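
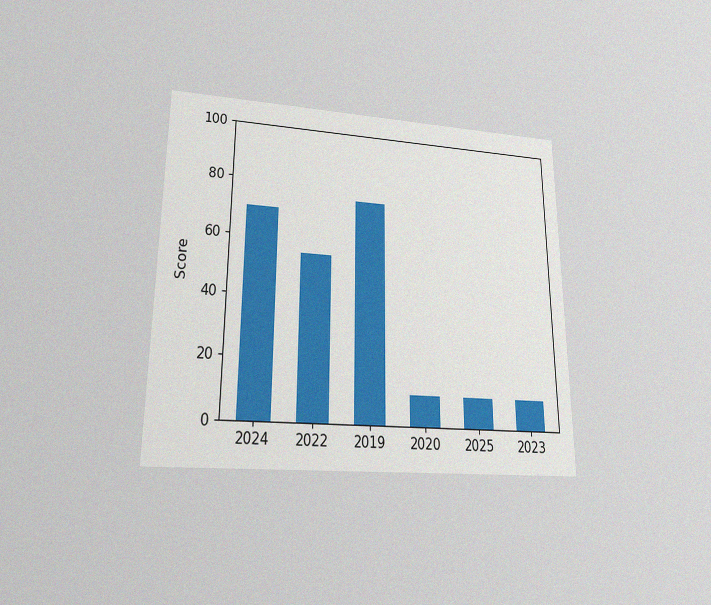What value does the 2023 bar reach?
The chart is viewed slightly from below, with some photo noise. Reading along the chart's y-axis, the 2023 bar reaches 10.

10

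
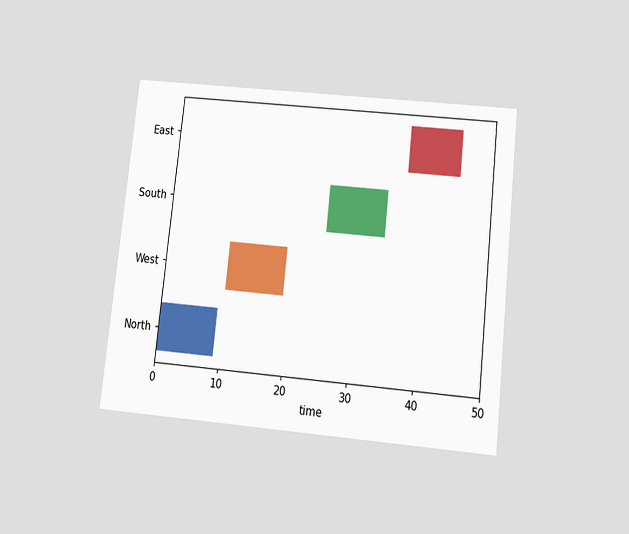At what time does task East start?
The chart is tilted about 6° clockwise and viewed slightly from below. The East bar begins at t=37.

37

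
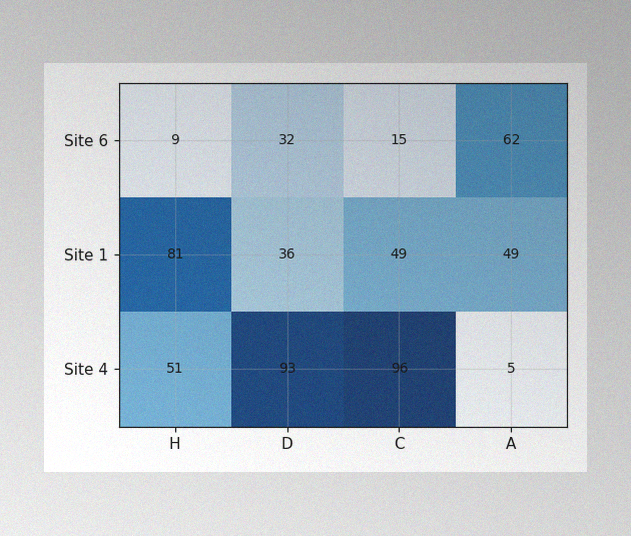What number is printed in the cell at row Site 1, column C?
The image has some photo noise and uneven lighting. The (Site 1, C) cell reads 49.

49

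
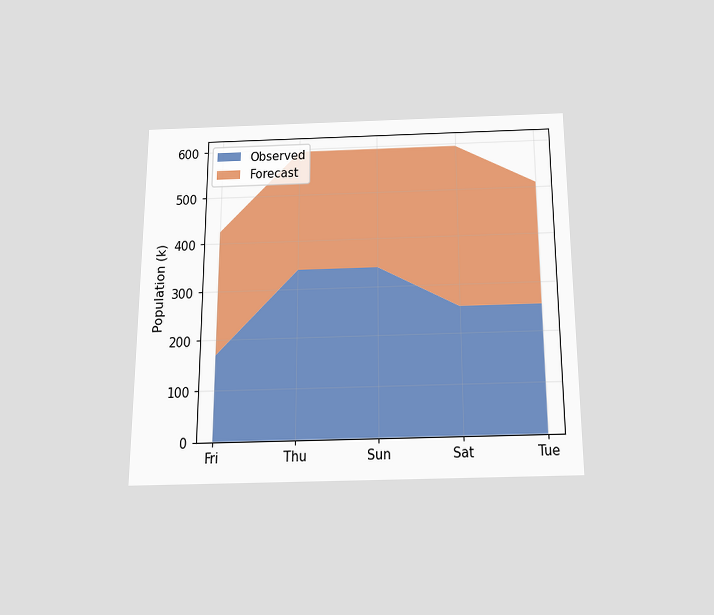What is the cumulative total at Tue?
The chart is viewed slightly from below. The stacked total at Tue reaches 510k.

510k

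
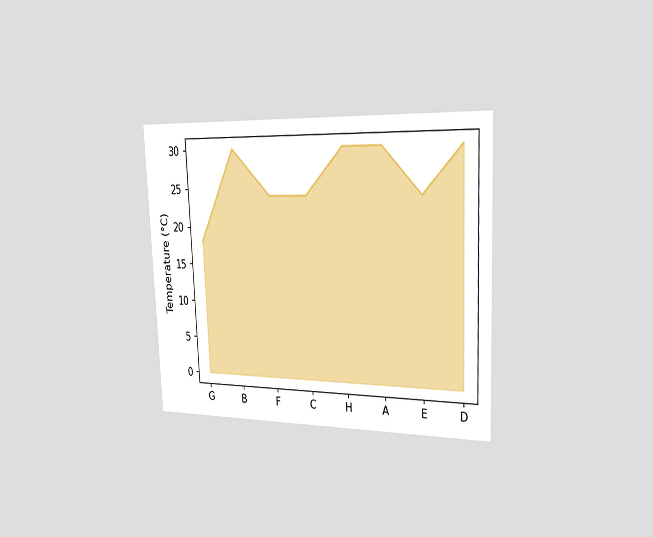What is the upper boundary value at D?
30°C

The chart is tilted about 2° counter-clockwise and viewed slightly from the right. At D the upper boundary is at 30°C.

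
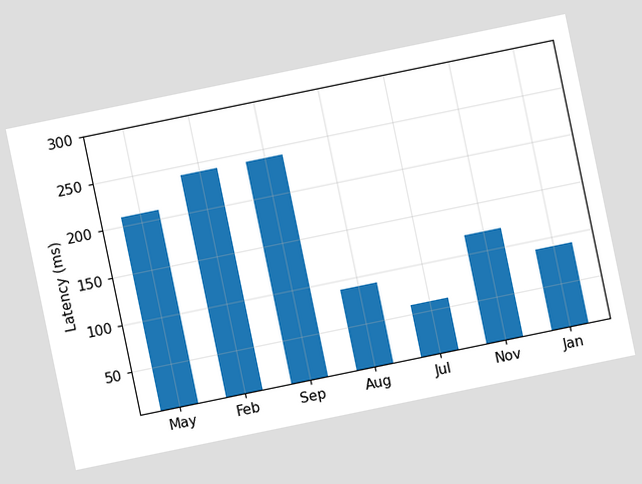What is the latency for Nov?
The chart is tilted about 12° counter-clockwise. Reading along the chart's y-axis, the Nov bar reaches 120ms.

120ms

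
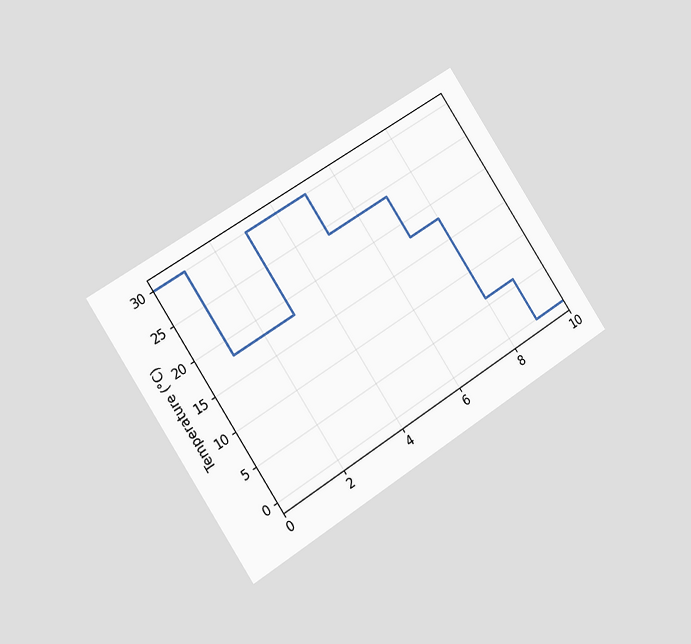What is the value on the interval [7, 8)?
The chart is tilted about 33° counter-clockwise and viewed slightly from the left. On [7, 8) the step sits at 18°C.

18°C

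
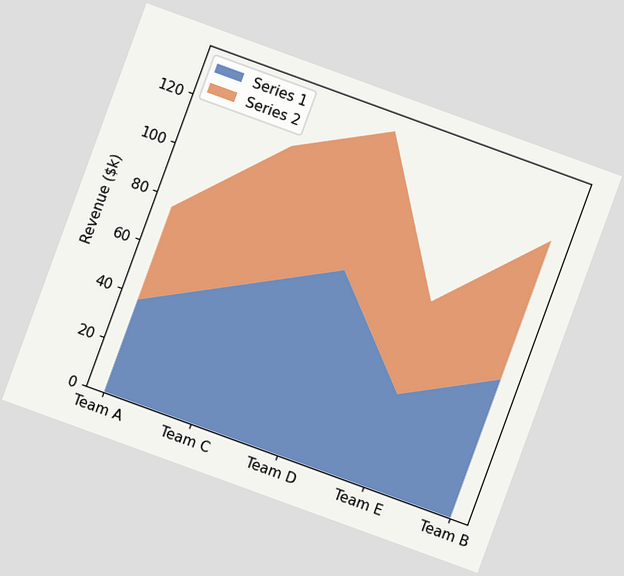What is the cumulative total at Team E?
The chart is tilted about 20° clockwise. The stacked total at Team E reaches $76k.

$76k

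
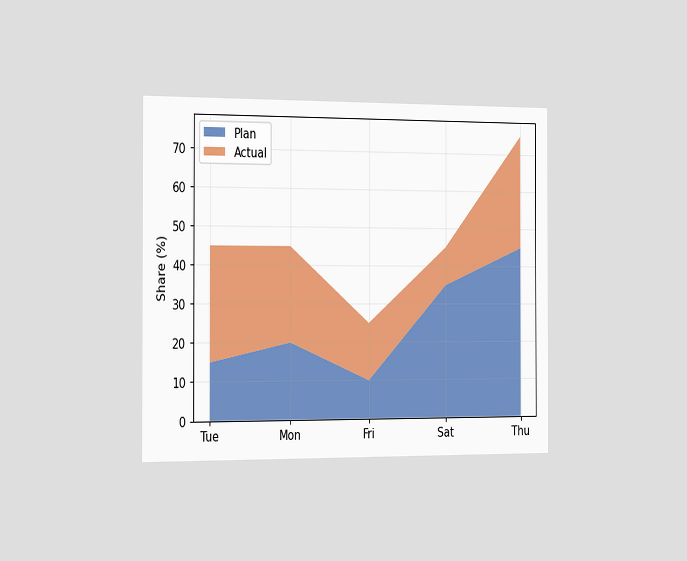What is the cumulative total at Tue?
45%

The chart is viewed slightly from the left. The stacked total at Tue reaches 45%.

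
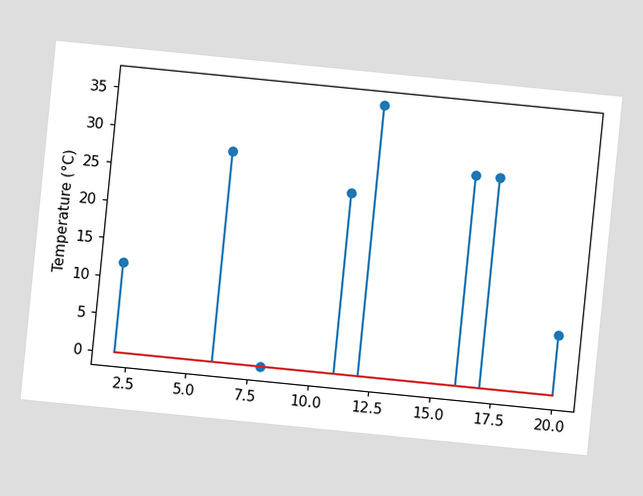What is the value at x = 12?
36°C

The chart is tilted about 6° clockwise. The stem at x=12 reaches 36°C.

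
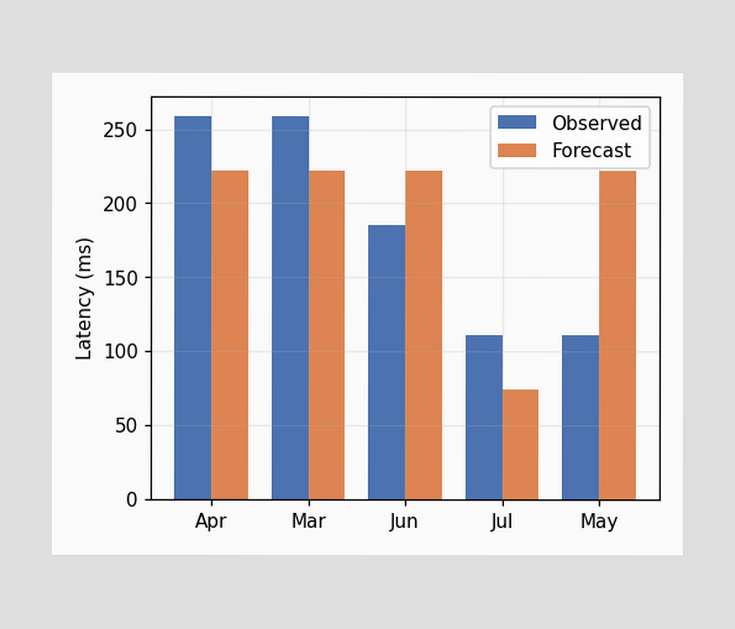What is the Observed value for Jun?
The Observed bar at Jun reaches 185ms on the y-axis.

185ms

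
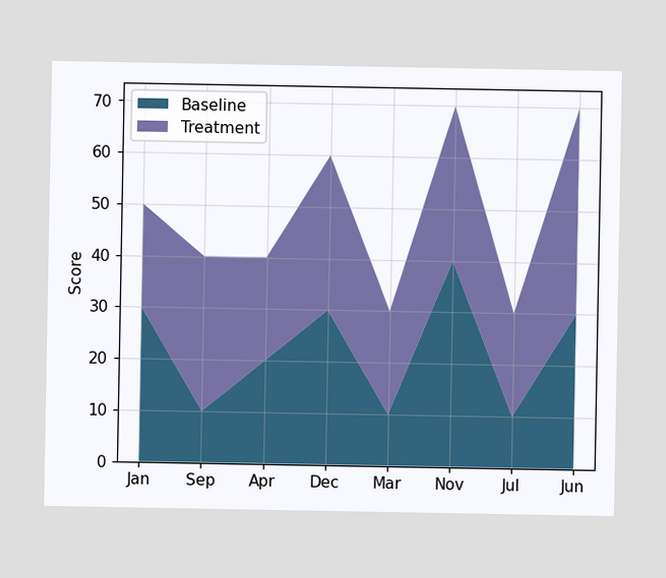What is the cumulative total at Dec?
The stacked total at Dec reaches 60.

60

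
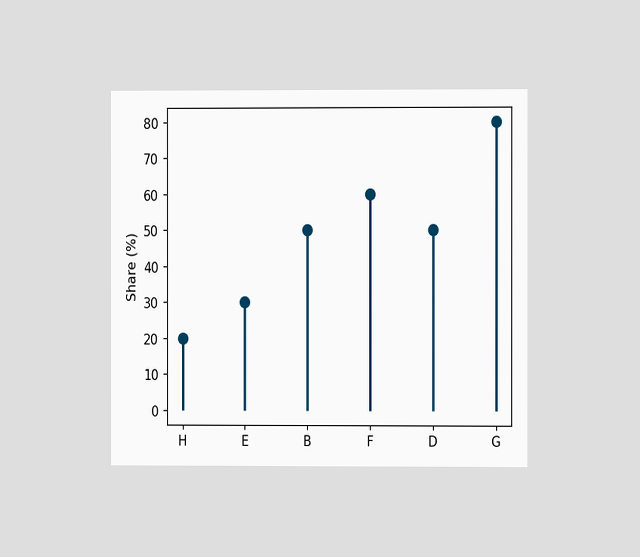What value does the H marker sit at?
20%

The chart is viewed at a slight angle. The H marker sits at 20%.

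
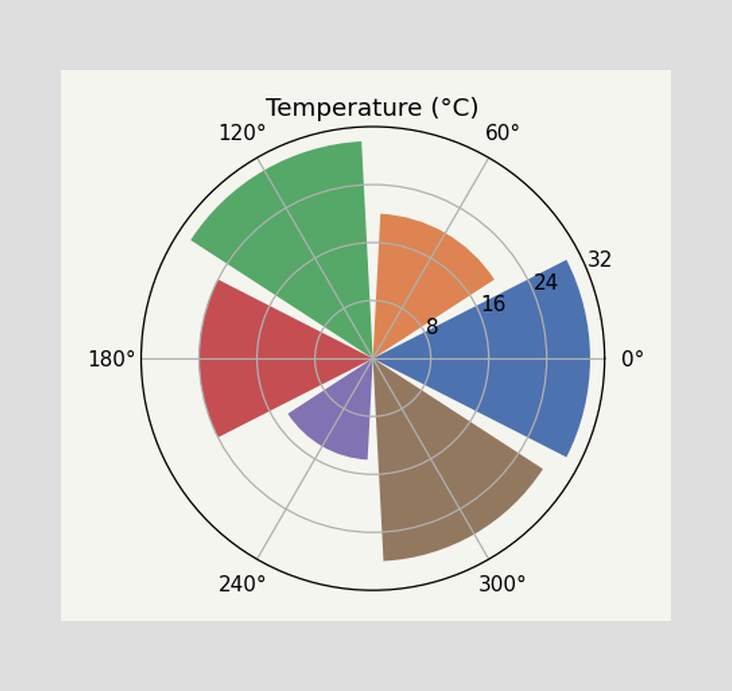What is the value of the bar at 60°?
The bar at 60° reaches 20°C on the radial axis.

20°C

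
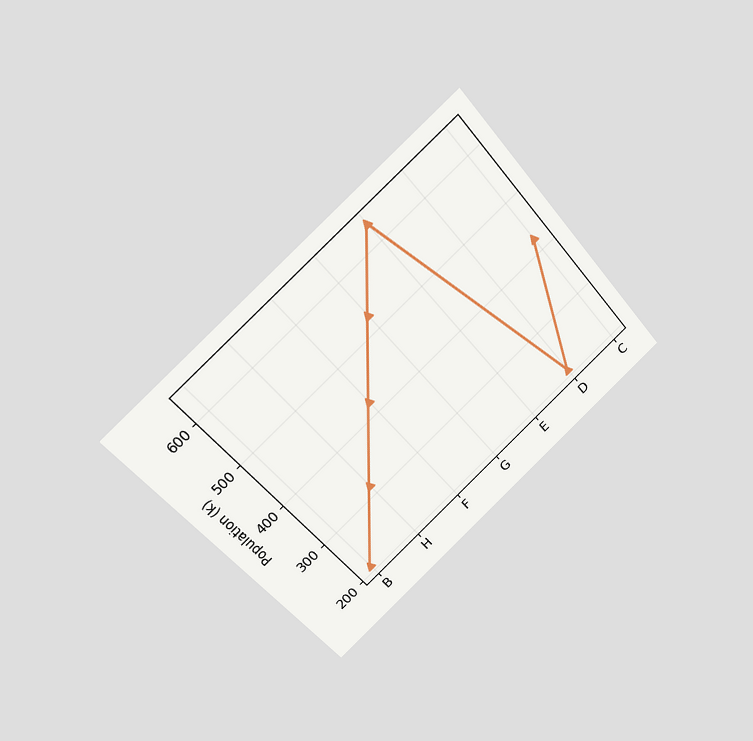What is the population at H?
The chart is tilted about 41° counter-clockwise and viewed at a slight angle. At H, the line is at 318k.

318k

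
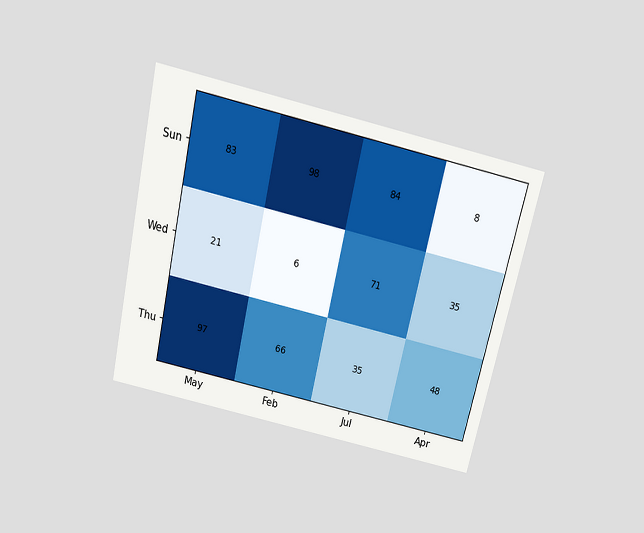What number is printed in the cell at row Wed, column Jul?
The chart is tilted about 13° clockwise and viewed slightly from above. The (Wed, Jul) cell reads 71.

71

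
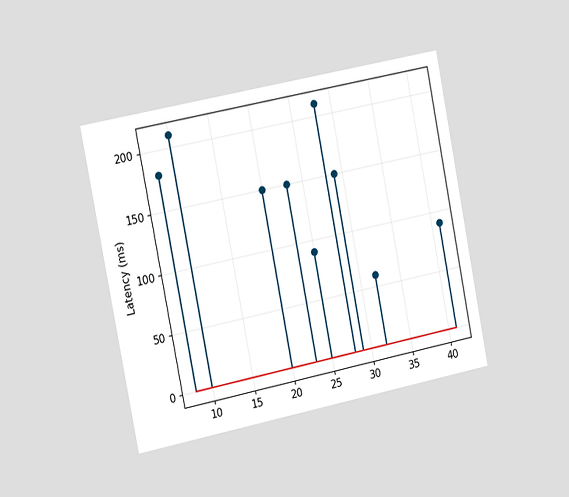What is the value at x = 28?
210ms

The chart is tilted about 11° counter-clockwise and viewed slightly from the left. The stem at x=28 reaches 210ms.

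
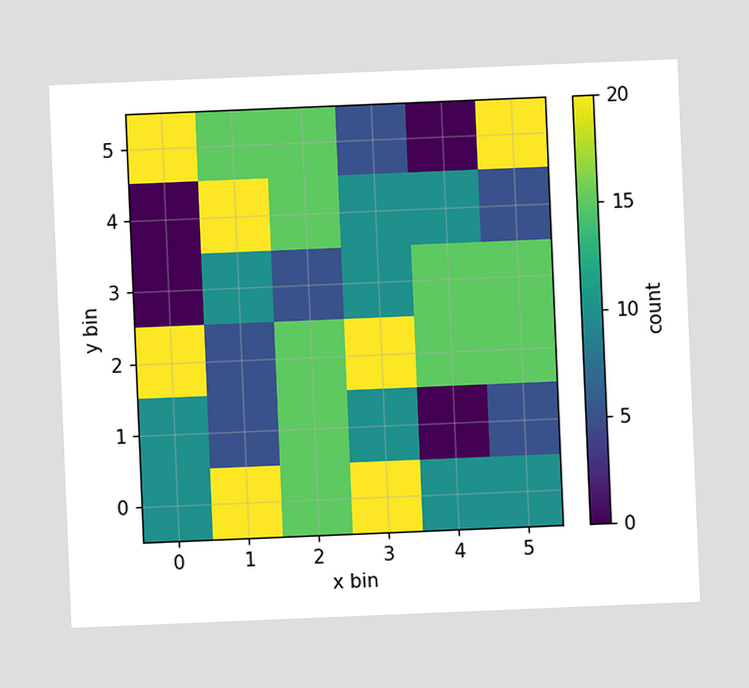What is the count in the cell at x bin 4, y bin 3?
15

The chart is tilted about 2° counter-clockwise. Matching the cell (4, 3) against the colorbar gives 15.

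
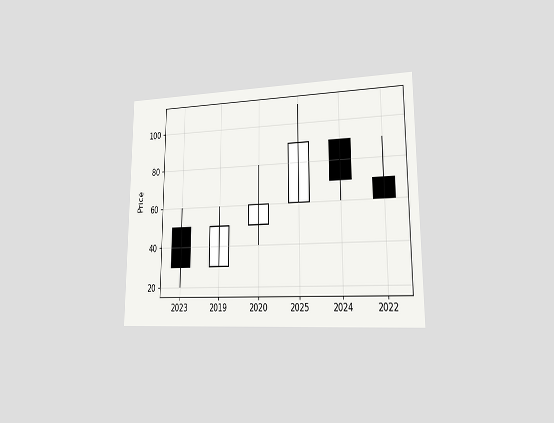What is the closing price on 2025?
90

The chart is viewed slightly from the right. The 2025 candle closes at 90.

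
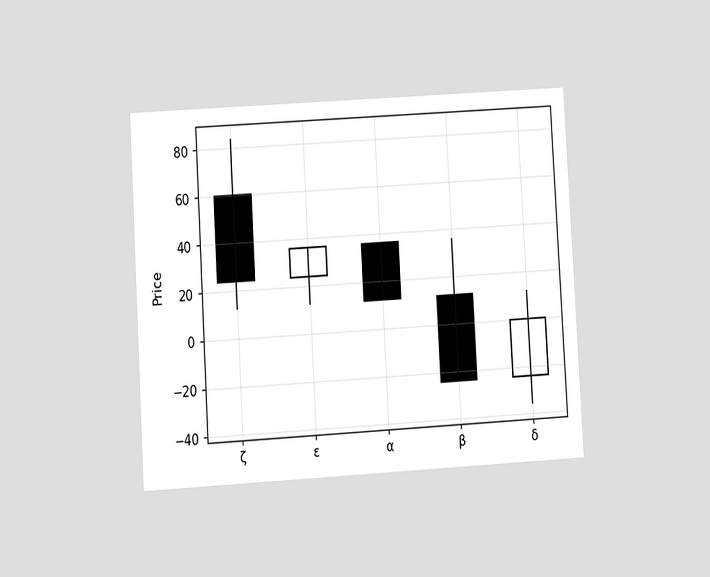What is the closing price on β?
-24

The chart is tilted about 3° counter-clockwise and viewed at a slight angle. The β candle closes at -24.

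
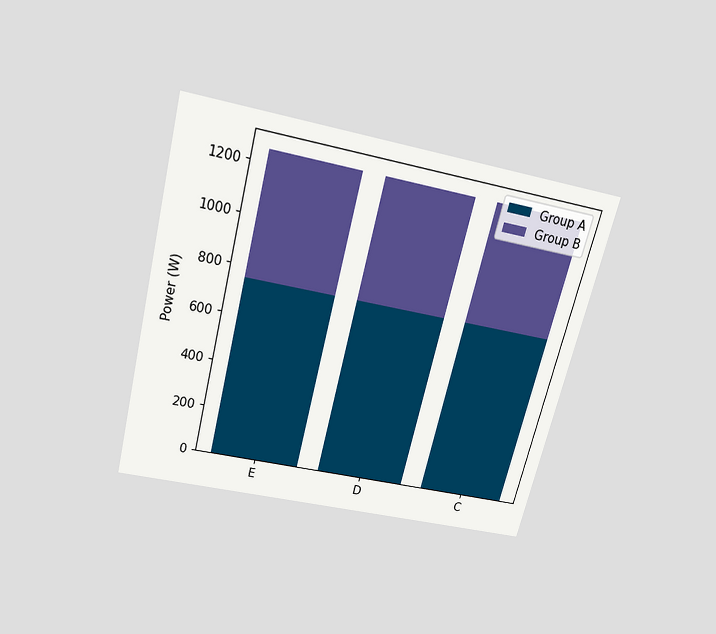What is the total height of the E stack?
1250W

The chart is tilted about 14° clockwise and viewed slightly from above. The E stack's top reaches 1250W on the y-axis.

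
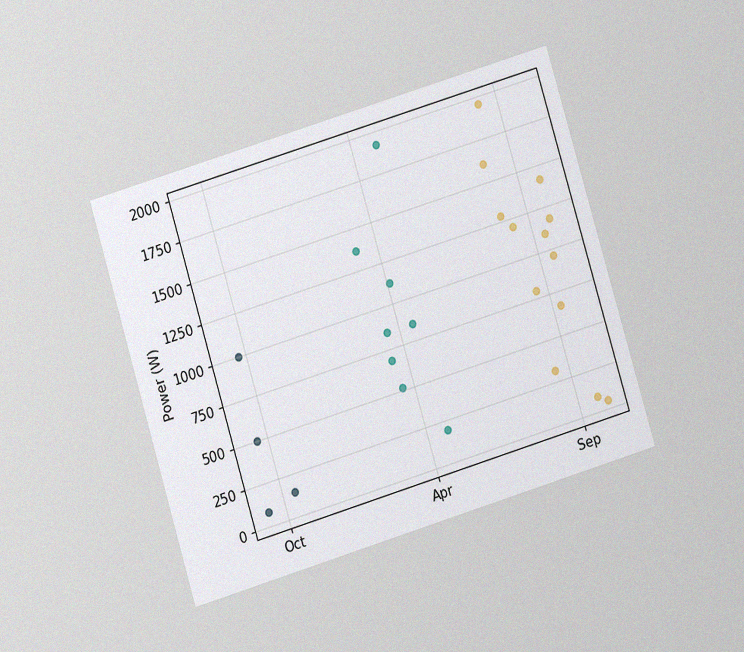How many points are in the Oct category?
4

The chart is tilted about 17° counter-clockwise and viewed at a slight angle, with some photo noise. Counting the markers in the Oct column gives 4.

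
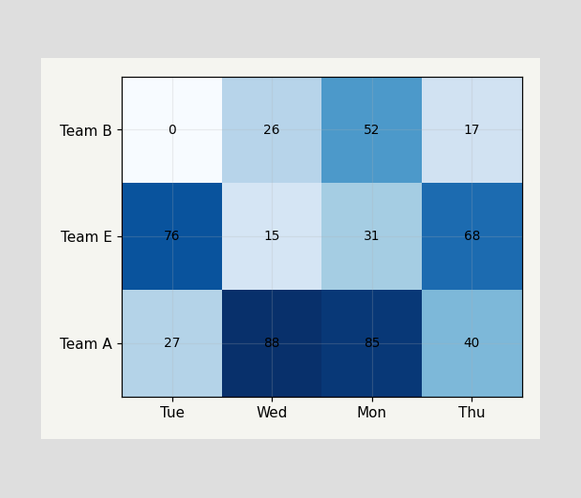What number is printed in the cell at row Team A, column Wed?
The (Team A, Wed) cell reads 88.

88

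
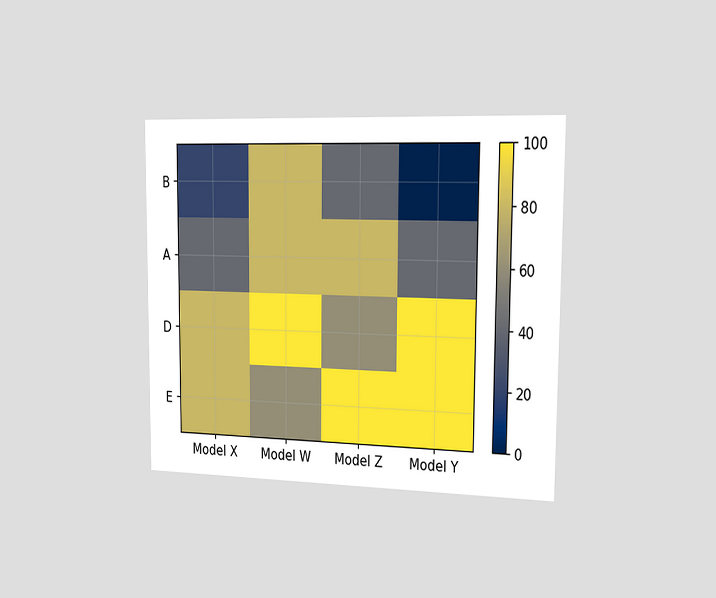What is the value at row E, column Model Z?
100

The chart is viewed slightly from the right. Matching cell (E, Model Z) against the colorbar gives 100.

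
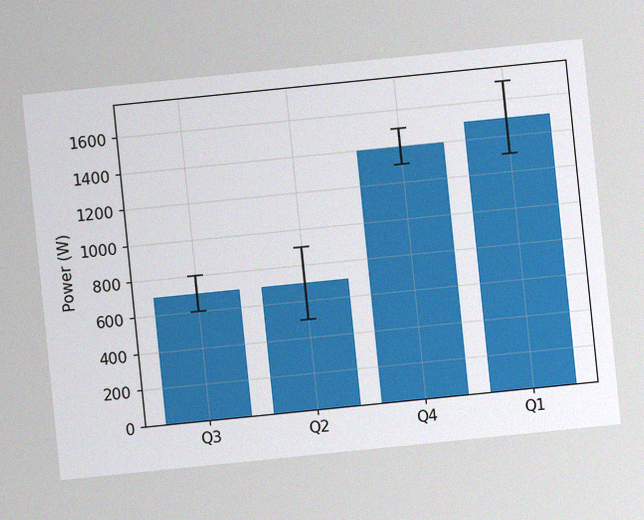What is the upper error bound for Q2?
The chart is tilted about 6° counter-clockwise, with some photo noise. The Q2 bar's upper whisker reaches 900W.

900W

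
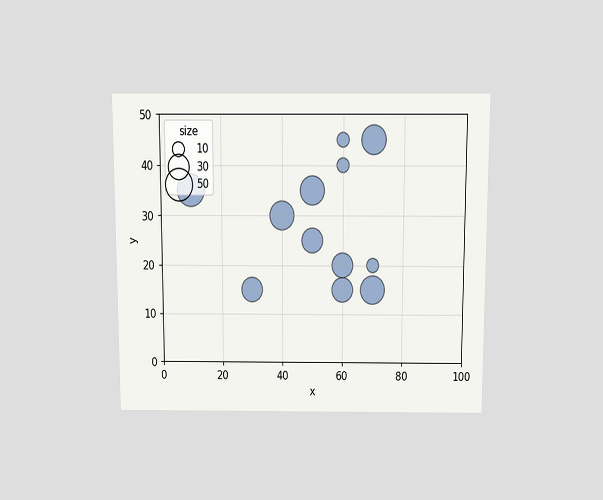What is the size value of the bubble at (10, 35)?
50

The chart is viewed slightly from above. Matching the bubble at (10, 35) against the size legend gives 50.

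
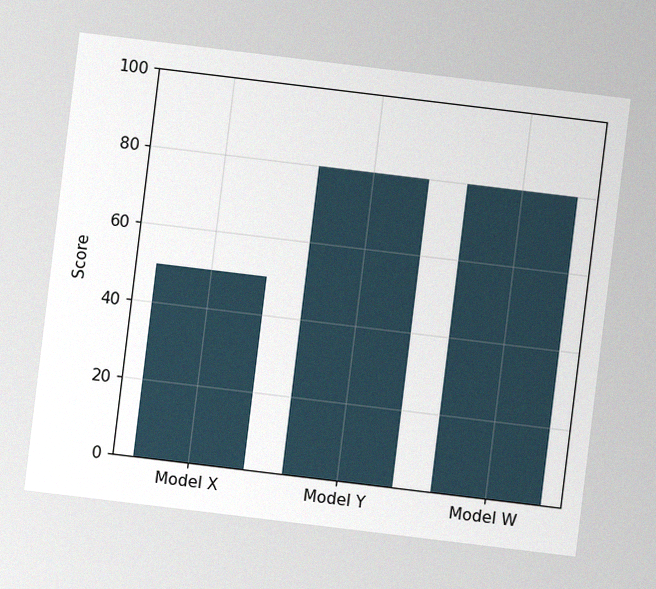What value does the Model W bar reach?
The chart is tilted about 7° clockwise, with some photo noise. Reading along the chart's y-axis, the Model W bar reaches 80.

80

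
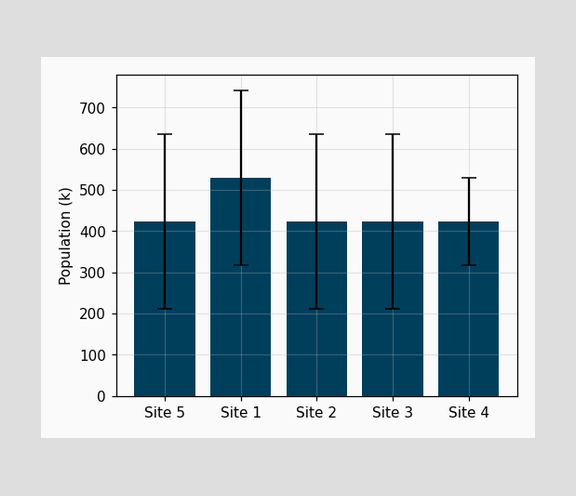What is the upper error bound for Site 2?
636k

The Site 2 bar's upper whisker reaches 636k.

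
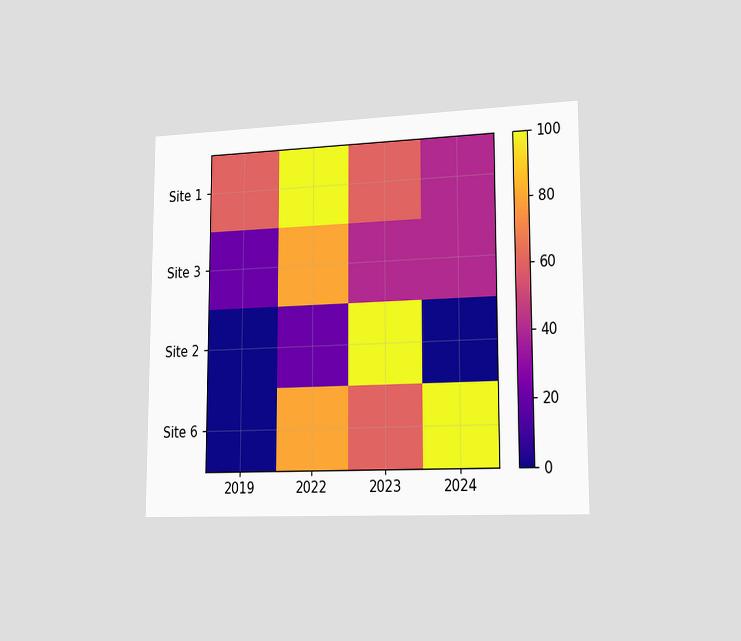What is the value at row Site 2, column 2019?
0

The chart is viewed slightly from the right. Matching cell (Site 2, 2019) against the colorbar gives 0.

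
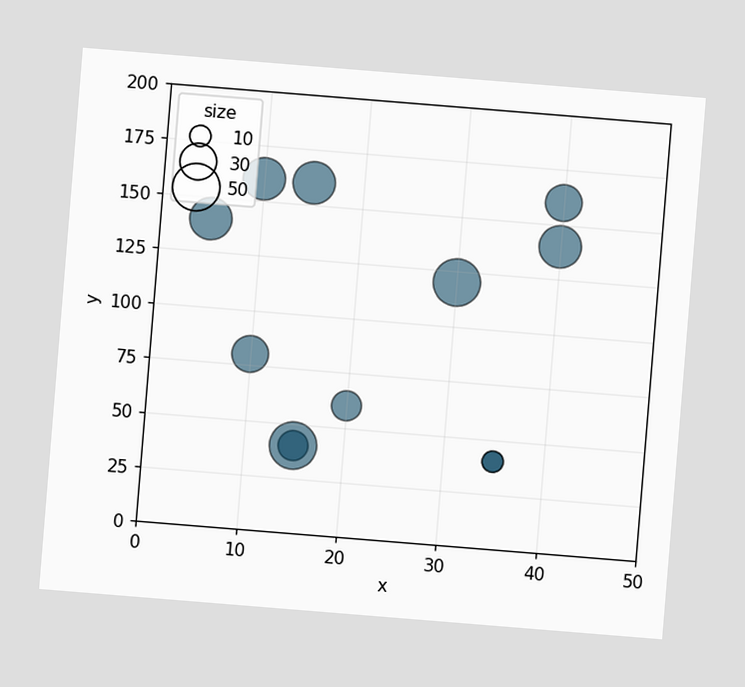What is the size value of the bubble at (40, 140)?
40

The chart is tilted about 5° clockwise. Matching the bubble at (40, 140) against the size legend gives 40.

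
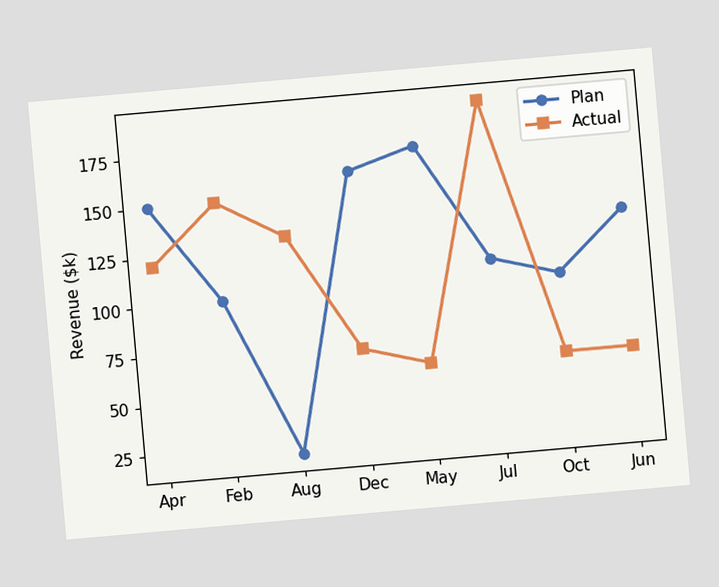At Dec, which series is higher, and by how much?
The chart is tilted about 5° counter-clockwise. At Dec, Plan sits above the other line by $90k.

Plan, by $90k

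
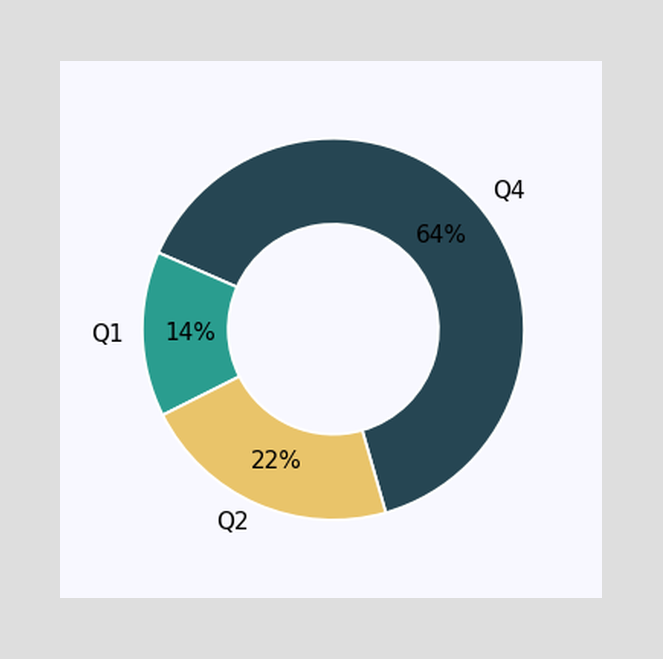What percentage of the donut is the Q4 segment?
The Q4 segment takes up 64% of the ring.

64%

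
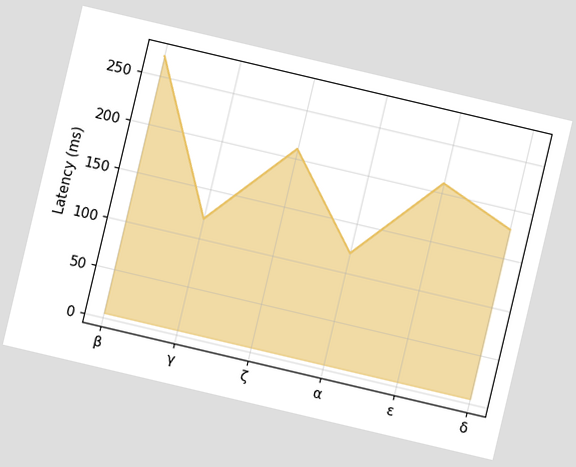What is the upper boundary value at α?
120ms

The chart is tilted about 13° clockwise. At α the upper boundary is at 120ms.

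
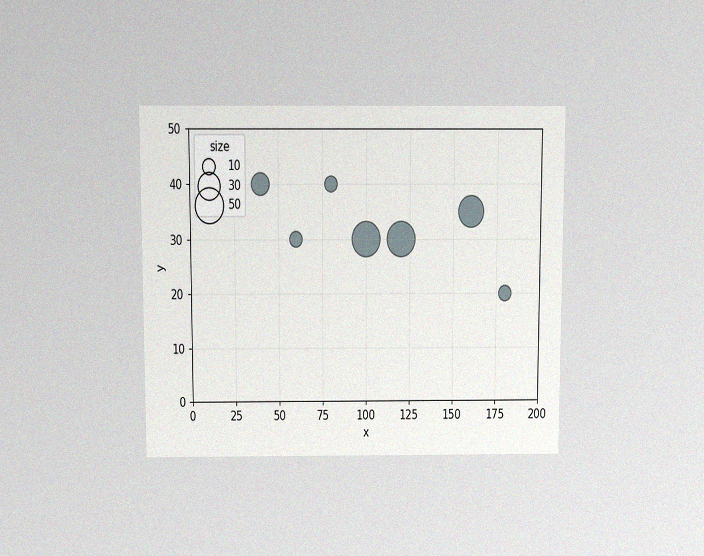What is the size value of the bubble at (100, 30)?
50

The chart is viewed slightly from above, with some photo noise. Matching the bubble at (100, 30) against the size legend gives 50.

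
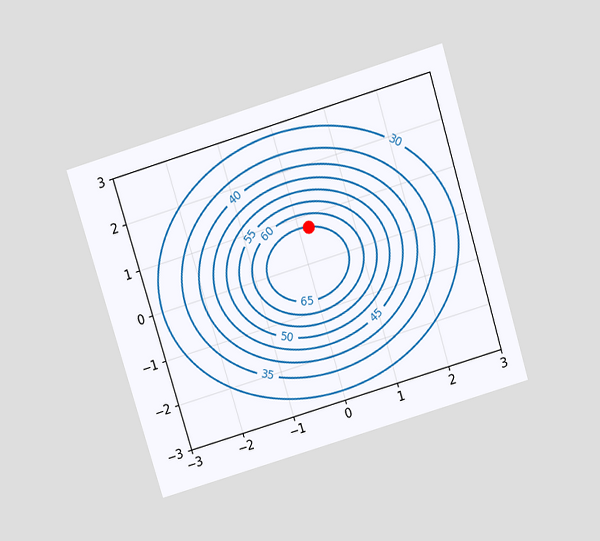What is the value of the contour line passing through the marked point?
65

The chart is tilted about 17° counter-clockwise and viewed slightly from above. The marked point sits on the contour labelled 65.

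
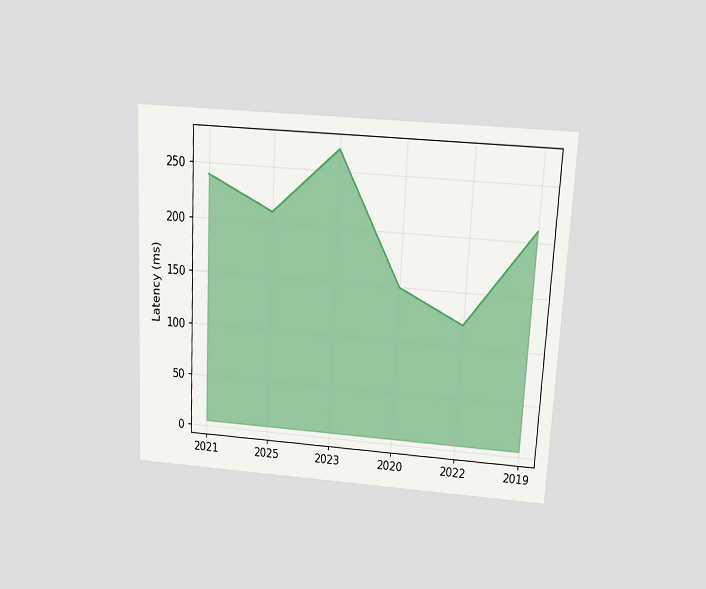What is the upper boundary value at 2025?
210ms

The chart is tilted about 3° clockwise and viewed slightly from above. At 2025 the upper boundary is at 210ms.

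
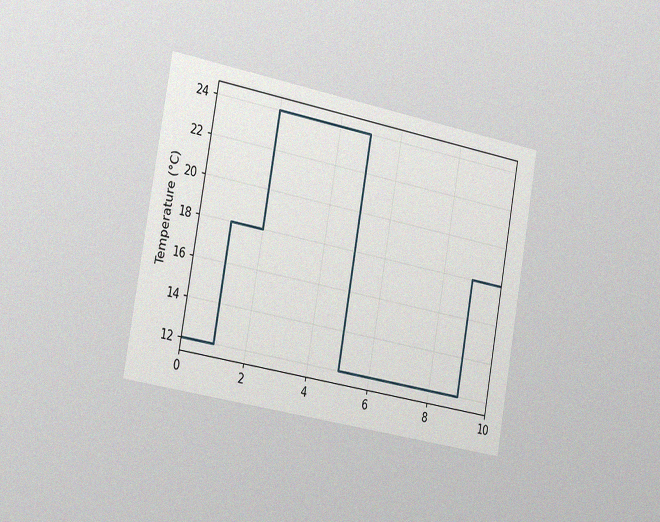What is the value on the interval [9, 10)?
18°C

The chart is tilted about 10° clockwise and viewed slightly from the left, with some photo noise. On [9, 10) the step sits at 18°C.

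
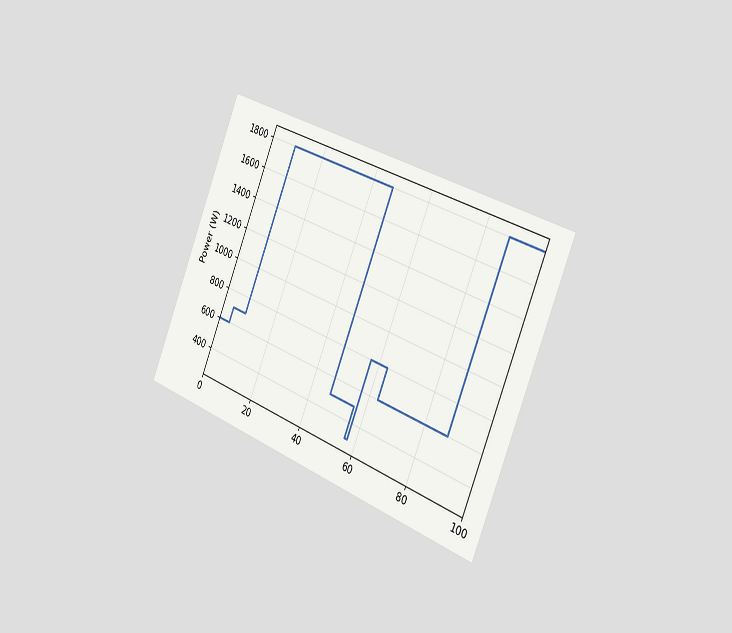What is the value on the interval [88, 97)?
The chart is tilted about 22° clockwise and viewed slightly from the right. On [88, 97) the step sits at 1800W.

1800W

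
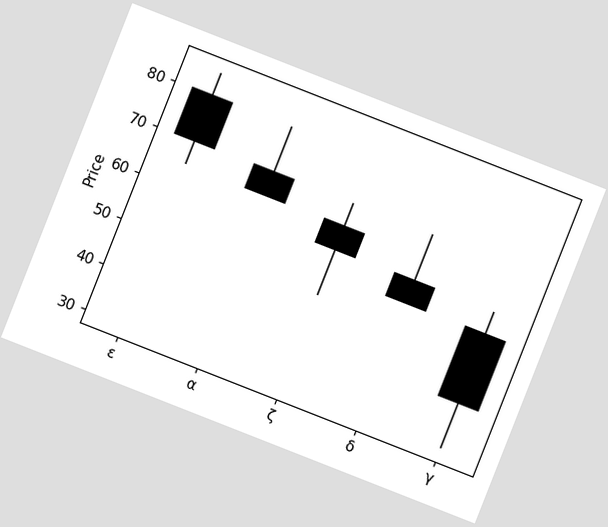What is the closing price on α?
65

The chart is tilted about 21° clockwise. The α candle closes at 65.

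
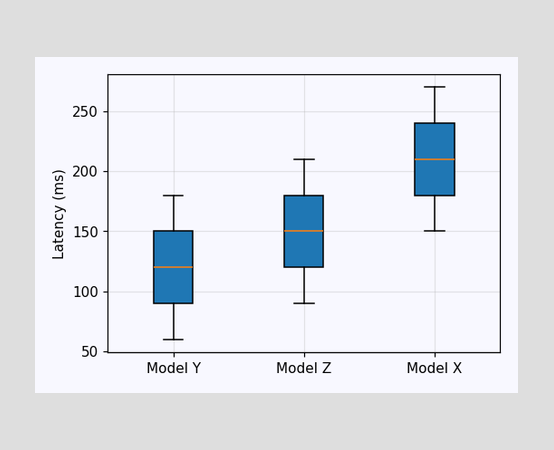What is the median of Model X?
The median line in the Model X box sits at 210ms.

210ms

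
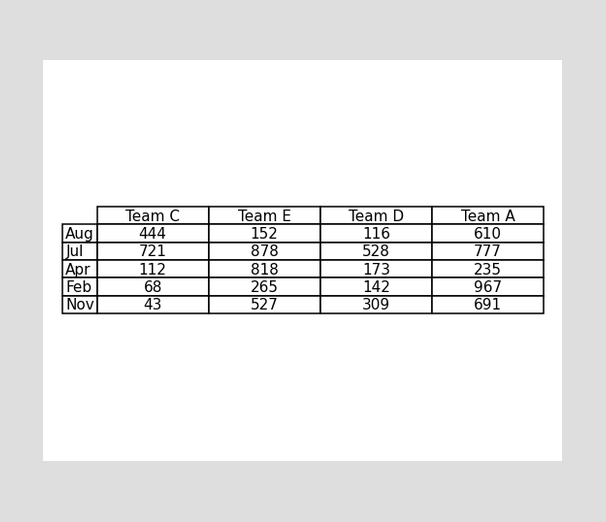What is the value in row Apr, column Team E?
The (Apr, Team E) cell reads 818.

818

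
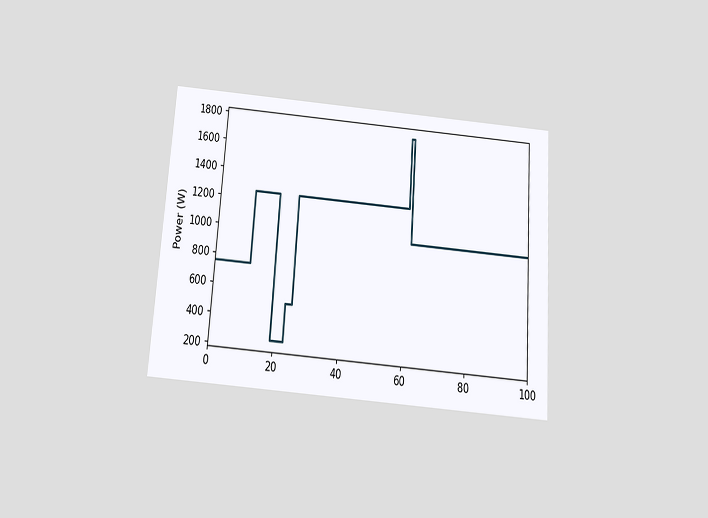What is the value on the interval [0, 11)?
The chart is tilted about 4° clockwise and viewed slightly from below. On [0, 11) the step sits at 750W.

750W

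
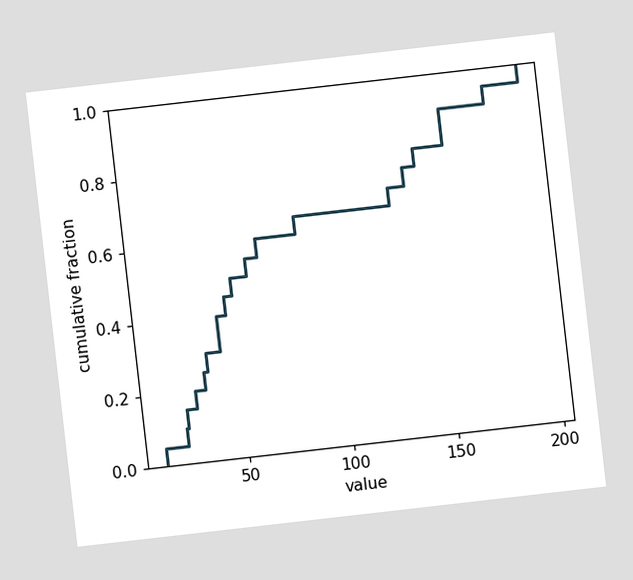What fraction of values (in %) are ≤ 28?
The chart is tilted about 7° counter-clockwise. At x=28 the ECDF step is at 20%.

20%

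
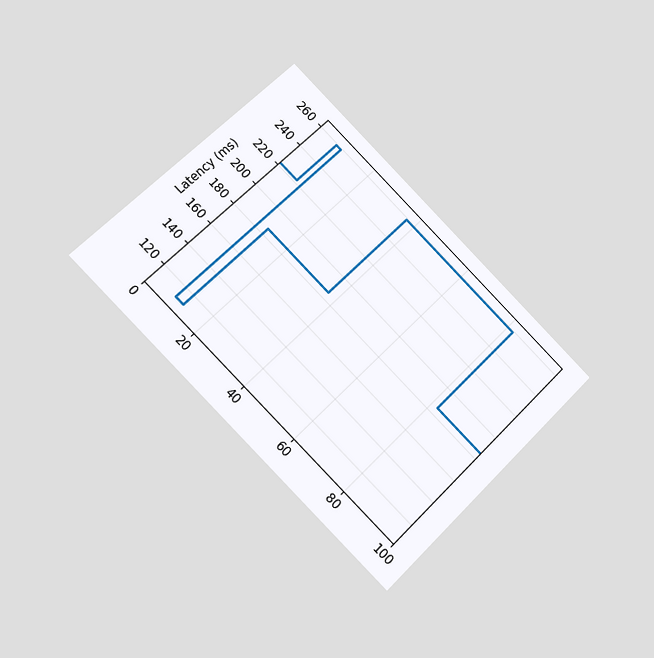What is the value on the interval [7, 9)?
259ms

The chart is tilted about 45° clockwise and viewed at a slight angle. On [7, 9) the step sits at 259ms.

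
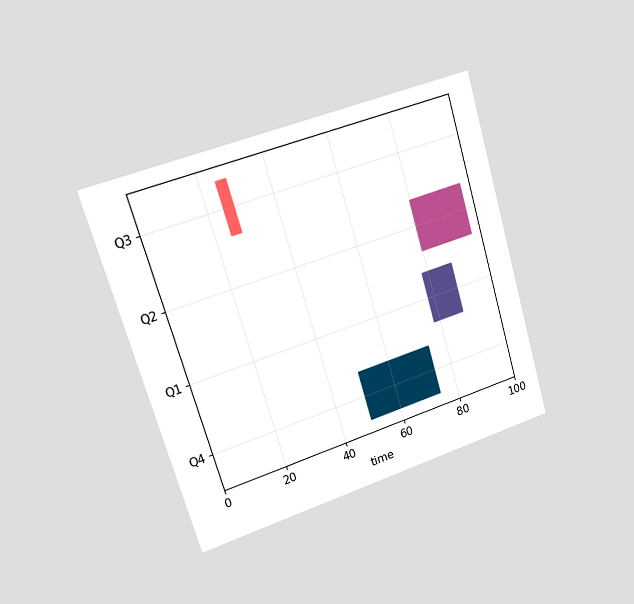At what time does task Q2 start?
80

The chart is tilted about 17° counter-clockwise and viewed slightly from the left. The Q2 bar begins at t=80.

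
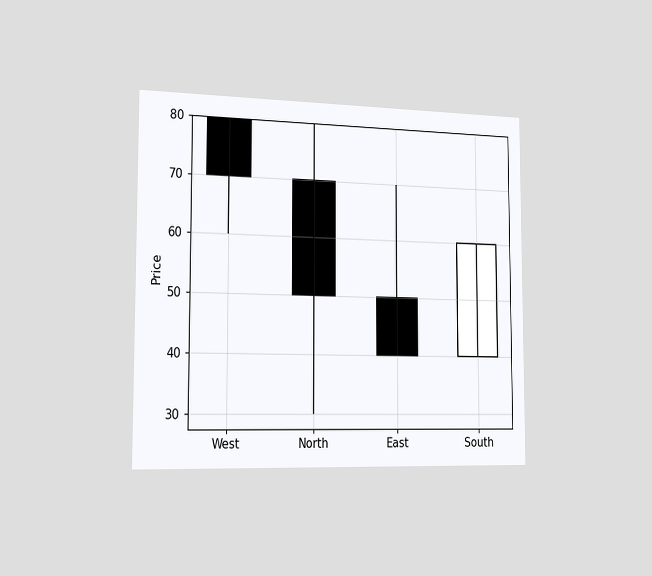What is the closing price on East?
40

The chart is viewed slightly from the left. The East candle closes at 40.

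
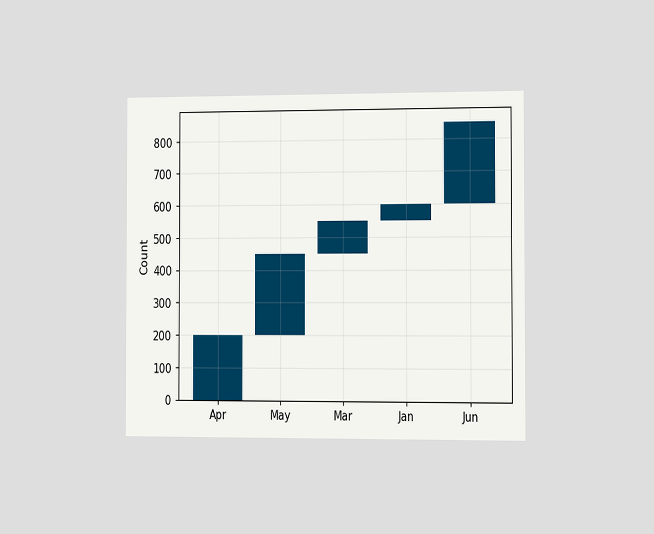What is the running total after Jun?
850

The chart is viewed slightly from the right. After Jun the running total reaches 850.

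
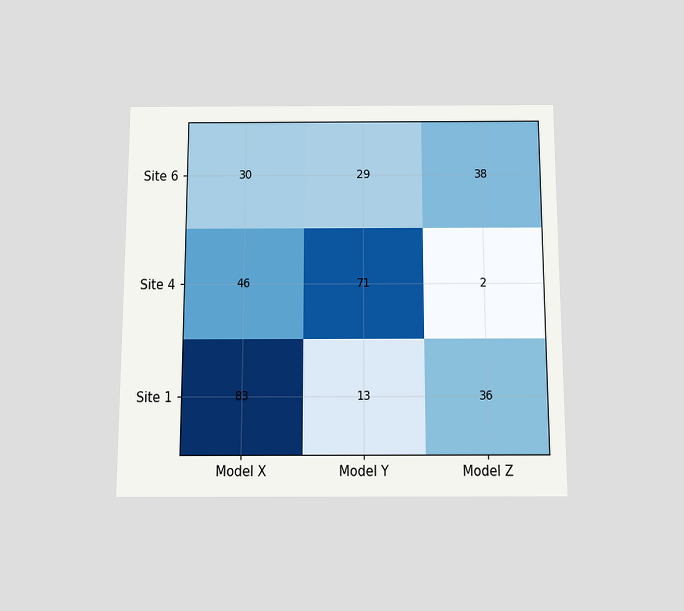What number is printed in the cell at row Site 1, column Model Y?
13

The chart is viewed slightly from below. The (Site 1, Model Y) cell reads 13.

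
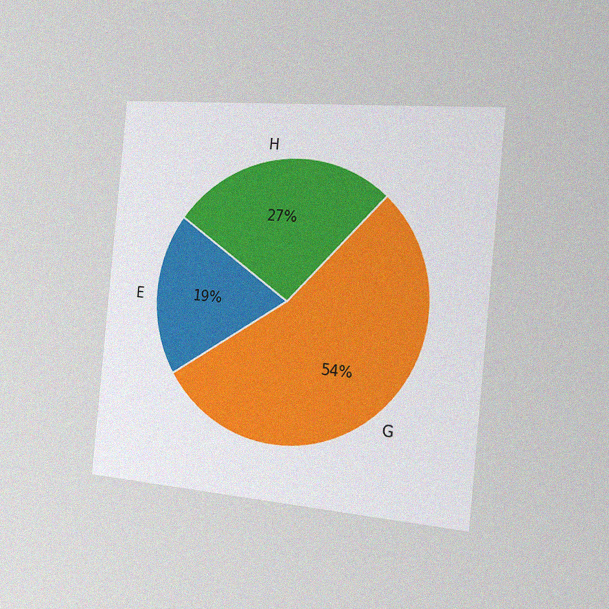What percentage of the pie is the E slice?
The chart is tilted about 5° clockwise and viewed slightly from the right, with some photo noise. The E slice takes up 19% of the pie.

19%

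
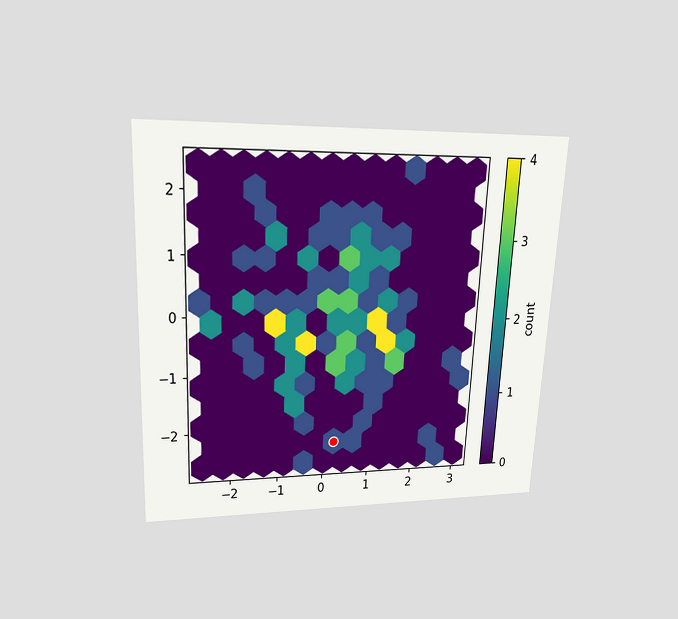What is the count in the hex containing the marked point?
1

The chart is tilted about 3° clockwise and viewed at a slight angle. The marked hex reads 1 on the colorbar.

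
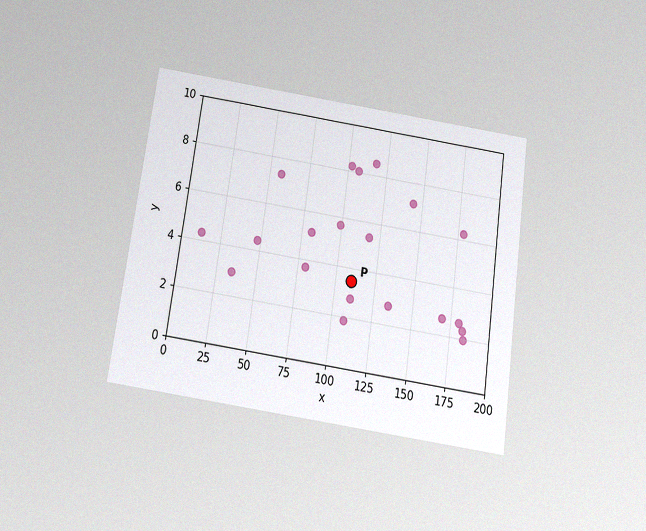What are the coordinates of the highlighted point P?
The chart is tilted about 8° clockwise and viewed slightly from below, with some photo noise. Following the gridlines from P to each axis, P sits at (110, 3.5).

(110, 3.5)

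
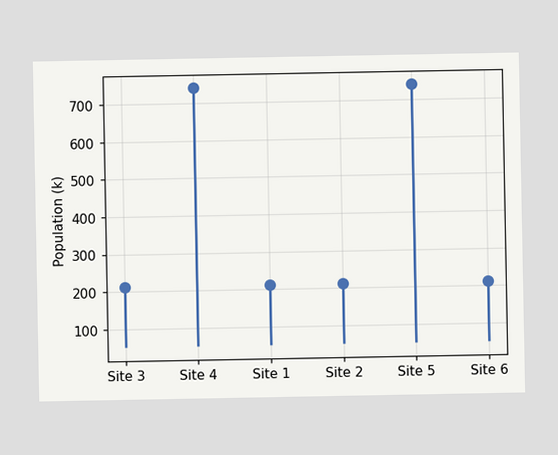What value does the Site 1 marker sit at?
212k

The Site 1 marker sits at 212k.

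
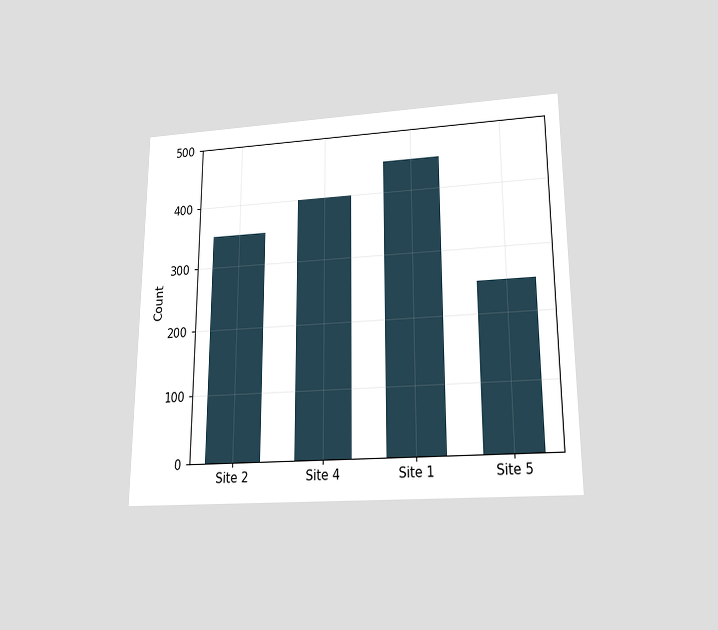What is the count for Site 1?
The chart is viewed slightly from below. Reading along the chart's y-axis, the Site 1 bar reaches 450.

450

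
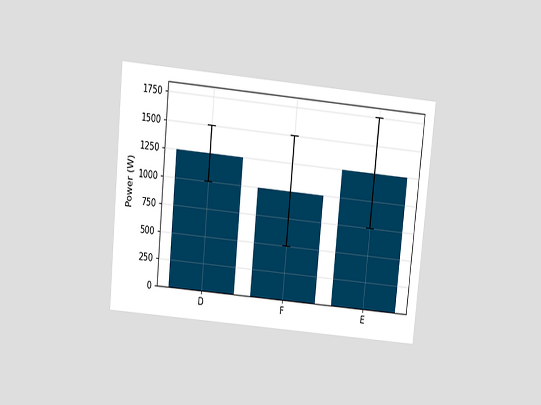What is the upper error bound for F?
The chart is tilted about 6° clockwise and viewed slightly from above. The F bar's upper whisker reaches 1500W.

1500W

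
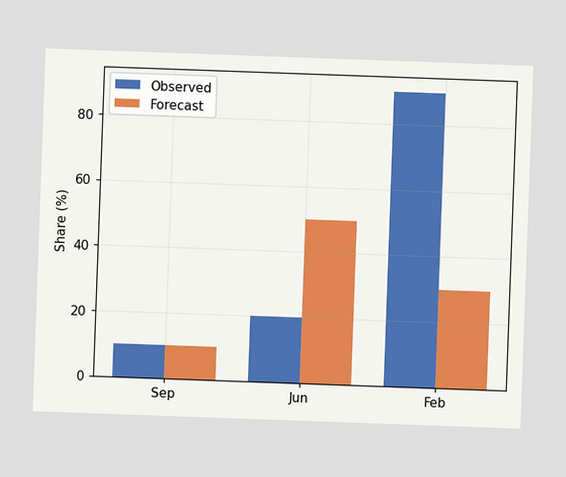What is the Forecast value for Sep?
10%

The chart is tilted about 2° clockwise. The Forecast bar at Sep reaches 10% on the y-axis.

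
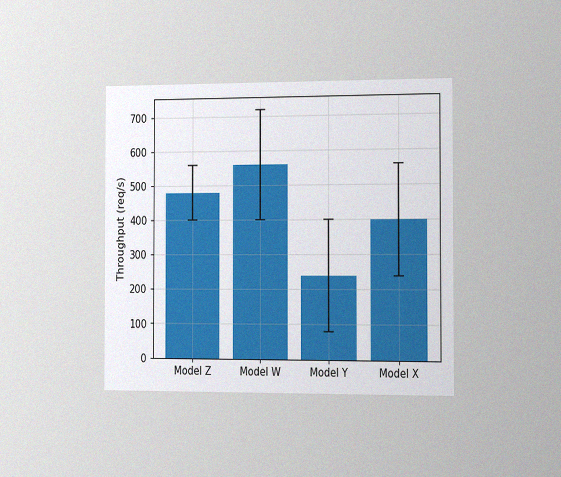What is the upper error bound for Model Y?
400req/s

The chart is viewed slightly from the right, with some photo noise. The Model Y bar's upper whisker reaches 400req/s.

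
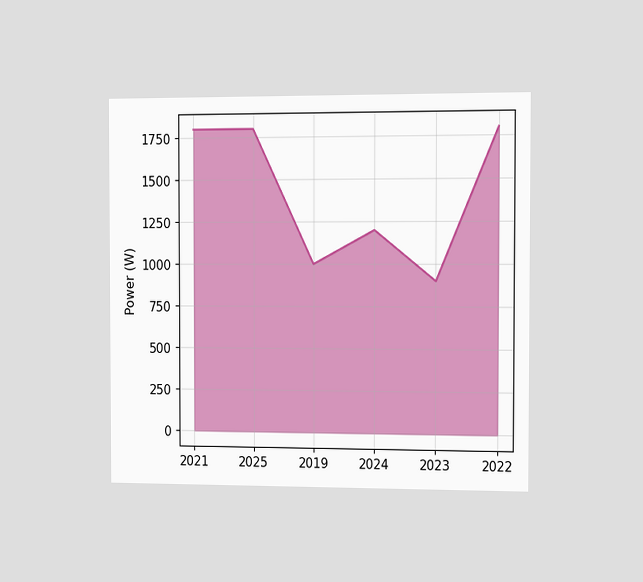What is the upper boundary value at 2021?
1800W

The chart is viewed slightly from the right. At 2021 the upper boundary is at 1800W.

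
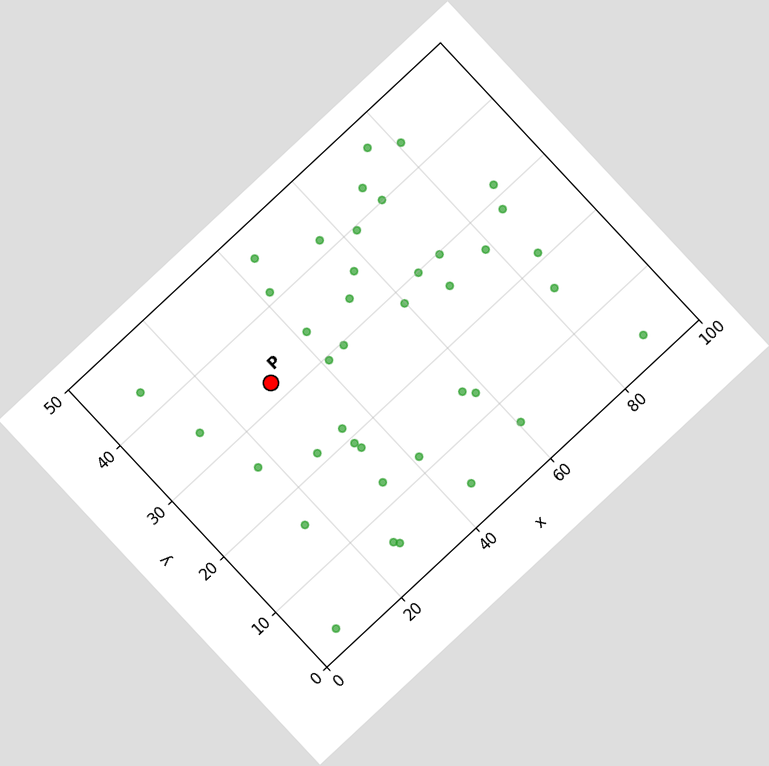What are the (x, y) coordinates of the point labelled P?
(30, 32.5)

The chart is tilted about 43° counter-clockwise. Following the gridlines from P to each axis, P sits at (30, 32.5).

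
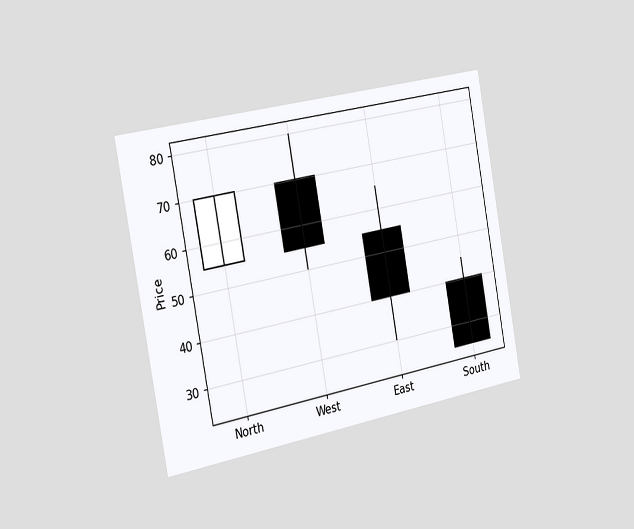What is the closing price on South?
The chart is tilted about 10° counter-clockwise and viewed slightly from the left. The South candle closes at 25.

25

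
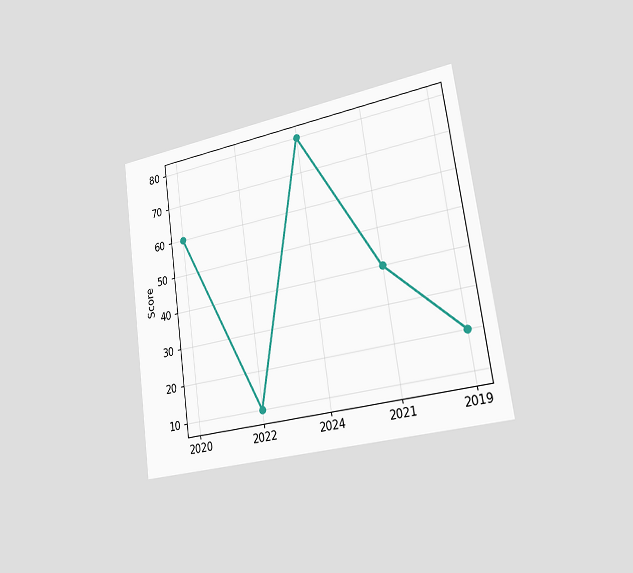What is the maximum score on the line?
80

The chart is tilted about 8° counter-clockwise and viewed slightly from the right. The highest point is at 2024, and reading across to the y-axis gives 80.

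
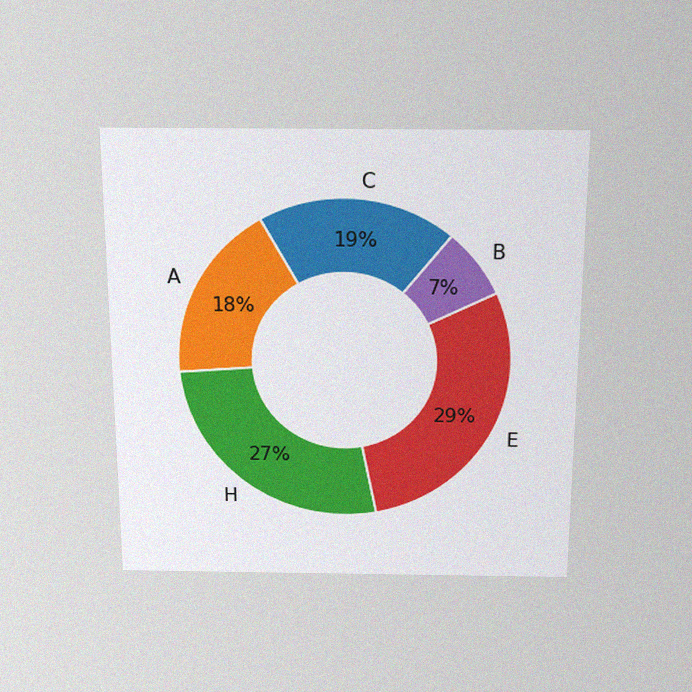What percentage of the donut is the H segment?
The chart is viewed slightly from above, with some photo noise. The H segment takes up 27% of the ring.

27%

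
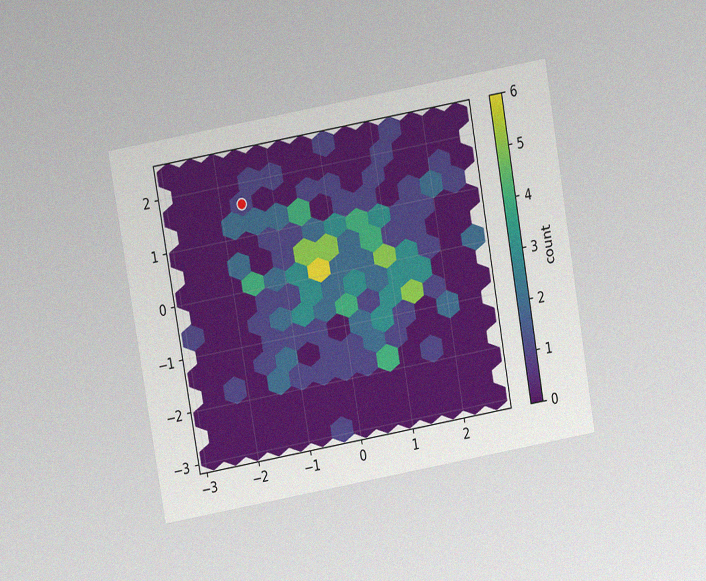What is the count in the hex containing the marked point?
The chart is tilted about 10° counter-clockwise and viewed at a slight angle, with some photo noise. The marked hex reads 1 on the colorbar.

1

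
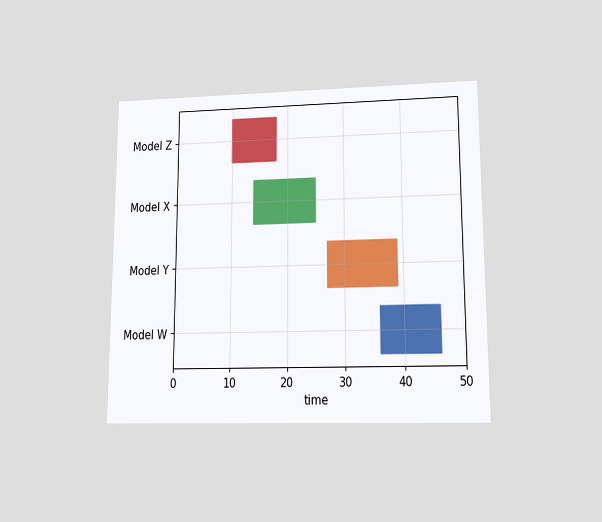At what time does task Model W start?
36

The chart is viewed at a slight angle. The Model W bar begins at t=36.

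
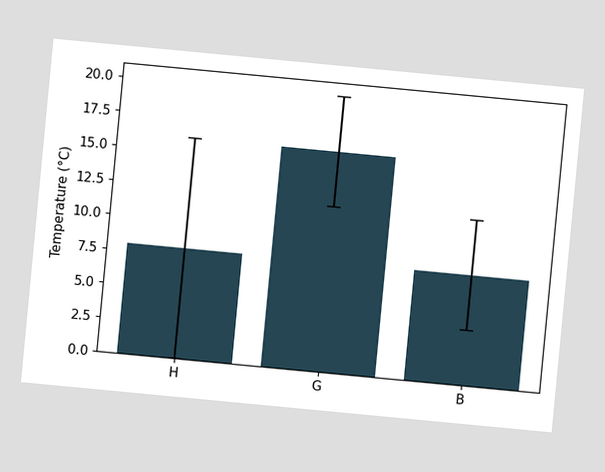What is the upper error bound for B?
12°C

The chart is tilted about 5° clockwise. The B bar's upper whisker reaches 12°C.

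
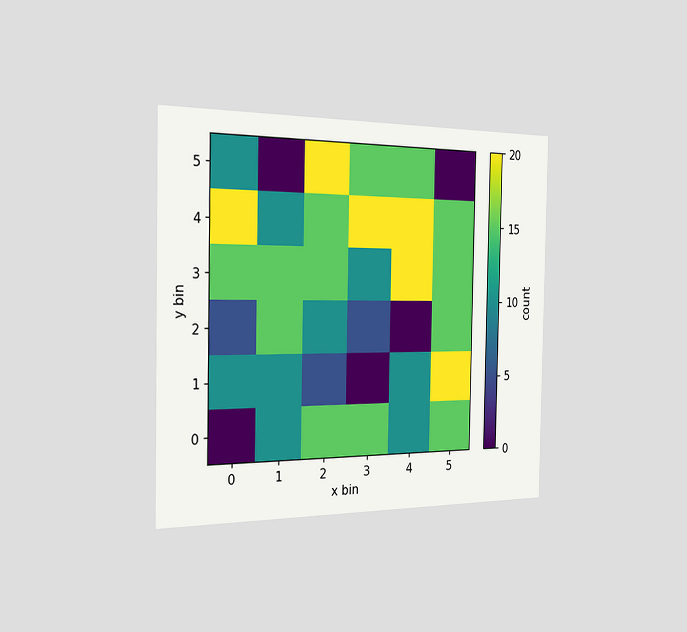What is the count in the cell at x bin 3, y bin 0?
The chart is viewed slightly from the left. Matching the cell (3, 0) against the colorbar gives 15.

15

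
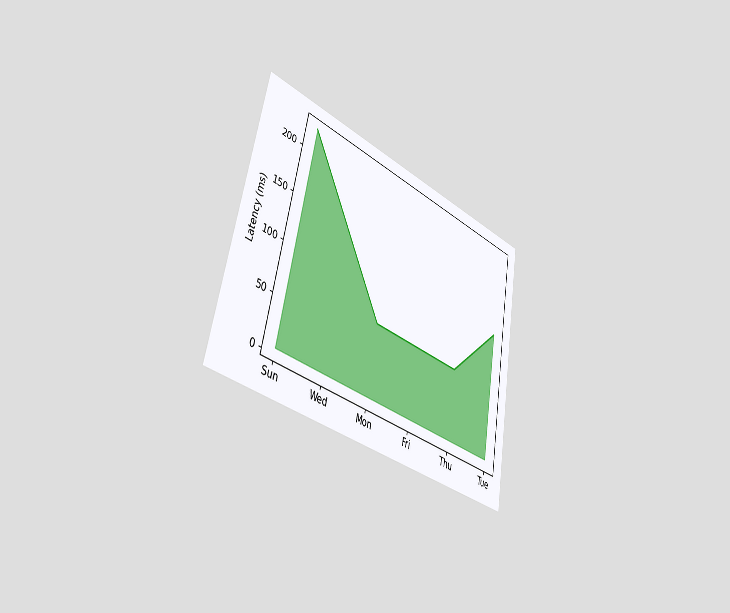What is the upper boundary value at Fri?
75ms

The chart is tilted about 11° clockwise and viewed slightly from the left. At Fri the upper boundary is at 75ms.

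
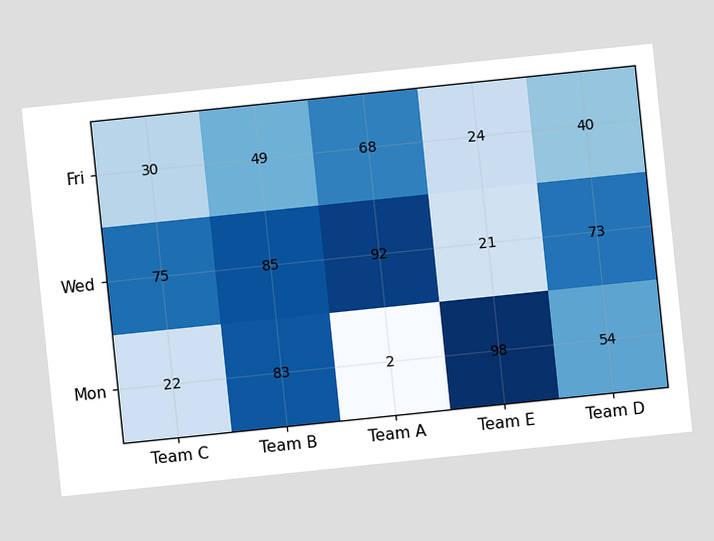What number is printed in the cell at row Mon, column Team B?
83

The chart is tilted about 6° counter-clockwise. The (Mon, Team B) cell reads 83.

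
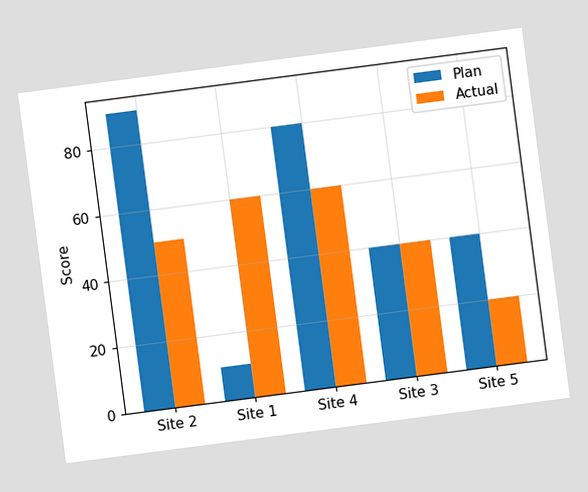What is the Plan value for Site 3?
40

The chart is tilted about 7° counter-clockwise. The Plan bar at Site 3 reaches 40 on the y-axis.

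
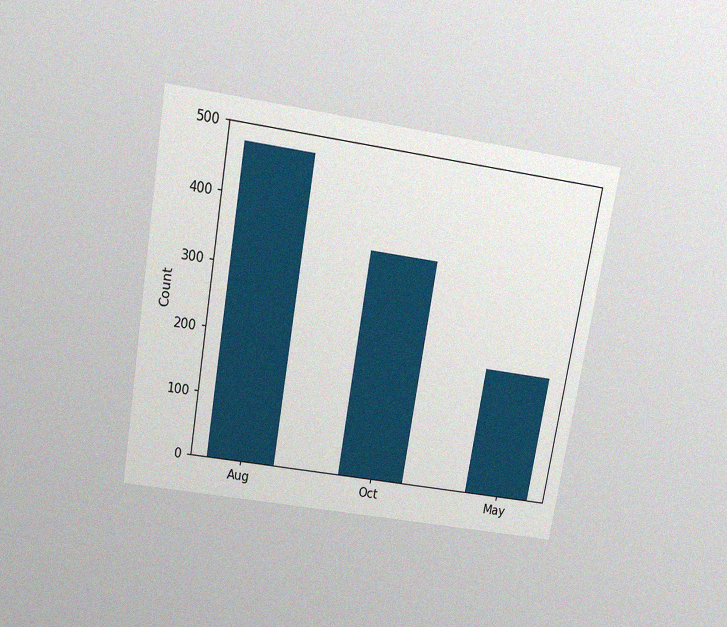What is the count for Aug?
The chart is tilted about 10° clockwise and viewed slightly from above, with some photo noise. Reading along the chart's y-axis, the Aug bar reaches 475.

475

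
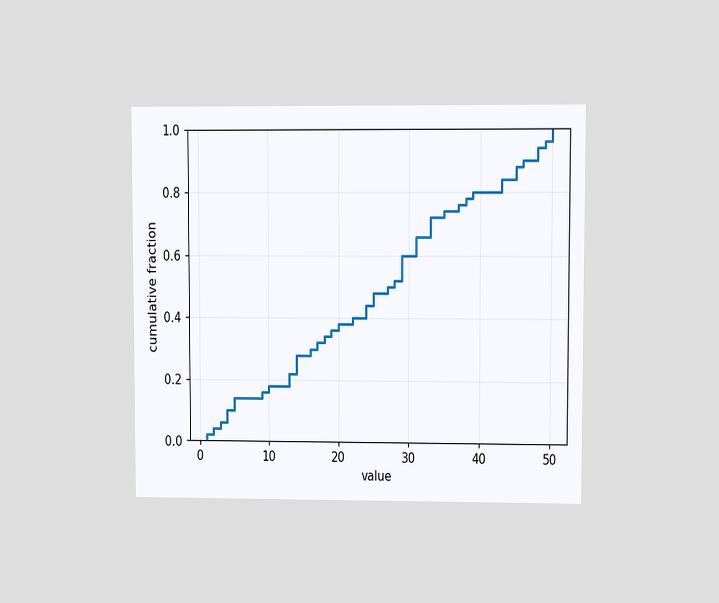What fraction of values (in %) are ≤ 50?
100%

The chart is viewed at a slight angle. At x=50 the ECDF step is at 100%.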